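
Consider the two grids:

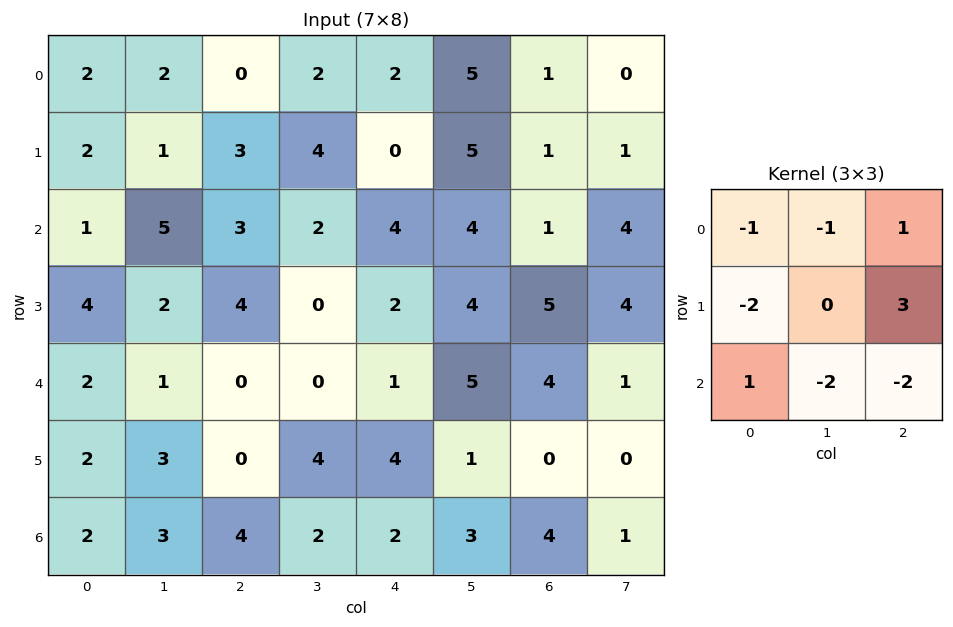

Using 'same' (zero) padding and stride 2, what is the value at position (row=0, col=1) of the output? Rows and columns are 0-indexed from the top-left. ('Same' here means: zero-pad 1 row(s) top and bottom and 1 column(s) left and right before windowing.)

The receptive field on the zero-padded input at this output position is [0 0 0 / 2 0 2 / 1 3 4]. Elementwise product with the kernel and sum: 0·-1 + 0·-1 + 0·1 + 2·-2 + 2·3 + 1·1 + 3·-2 + 4·-2.

-11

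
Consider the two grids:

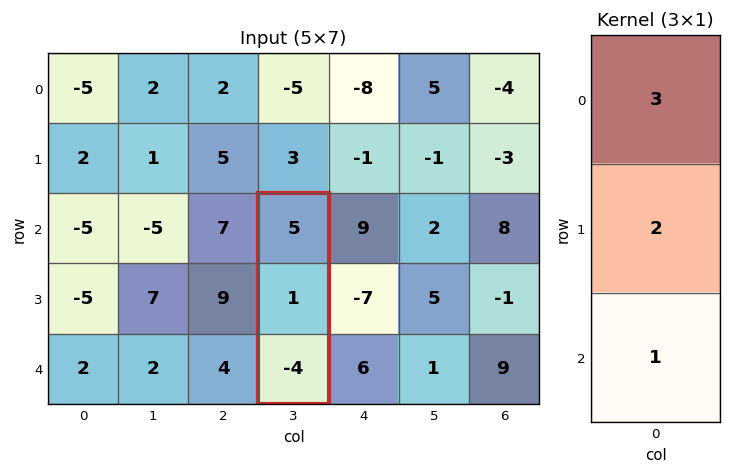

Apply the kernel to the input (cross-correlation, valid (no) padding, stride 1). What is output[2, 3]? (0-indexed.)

13

The receptive field on the input at this output position is [5 / 1 / -4]. Elementwise product with the kernel and sum: 5·3 + 1·2 + -4·1.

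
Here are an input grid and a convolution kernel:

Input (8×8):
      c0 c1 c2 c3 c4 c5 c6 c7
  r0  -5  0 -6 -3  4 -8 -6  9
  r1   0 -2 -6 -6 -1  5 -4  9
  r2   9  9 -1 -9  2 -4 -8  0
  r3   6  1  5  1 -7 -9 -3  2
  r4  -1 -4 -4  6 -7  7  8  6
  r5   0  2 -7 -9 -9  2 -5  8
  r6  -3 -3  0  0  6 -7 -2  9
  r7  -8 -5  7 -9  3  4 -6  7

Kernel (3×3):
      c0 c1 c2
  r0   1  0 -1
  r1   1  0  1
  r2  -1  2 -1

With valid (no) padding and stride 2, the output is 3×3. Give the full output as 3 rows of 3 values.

5 -36 3
18 18 13
-7 -19 -47

Output[0,0]: The receptive field on the input at this output position is [-5 0 -6 / 0 -2 -6 / 9 9 -1]. Elementwise product with the kernel and sum: -5·1 + -6·-1 + 0·1 + -6·1 + 9·-1 + 9·2 + -1·-1.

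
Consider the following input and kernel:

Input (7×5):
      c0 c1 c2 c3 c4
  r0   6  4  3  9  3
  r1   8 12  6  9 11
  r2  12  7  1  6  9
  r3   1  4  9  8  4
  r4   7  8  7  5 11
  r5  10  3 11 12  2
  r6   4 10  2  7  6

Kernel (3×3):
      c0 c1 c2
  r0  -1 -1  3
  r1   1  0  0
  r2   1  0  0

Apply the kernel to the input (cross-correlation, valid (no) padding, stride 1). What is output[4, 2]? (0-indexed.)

The receptive field on the input at this output position is [7 5 11 / 11 12 2 / 2 7 6]. Elementwise product with the kernel and sum: 7·-1 + 5·-1 + 11·3 + 11·1 + 2·1.

34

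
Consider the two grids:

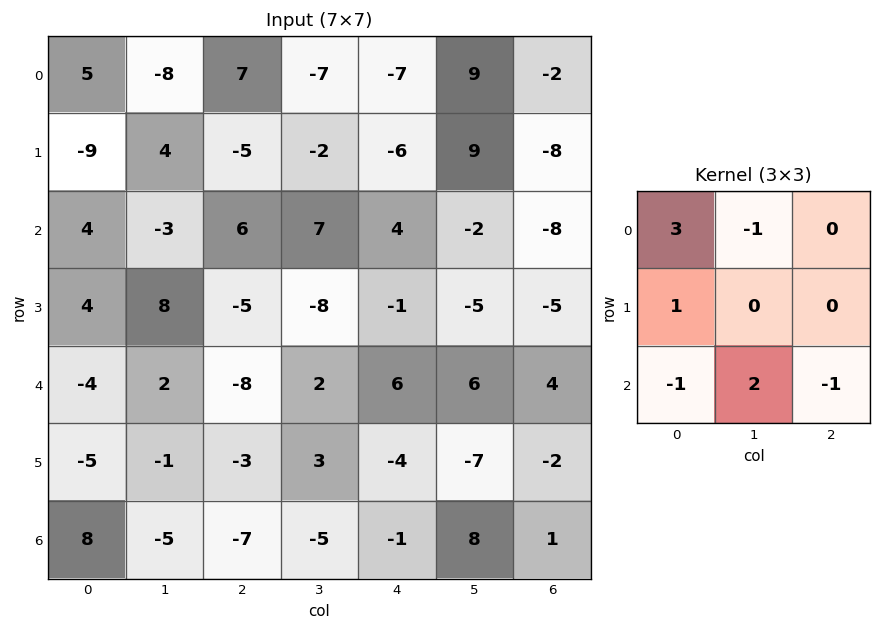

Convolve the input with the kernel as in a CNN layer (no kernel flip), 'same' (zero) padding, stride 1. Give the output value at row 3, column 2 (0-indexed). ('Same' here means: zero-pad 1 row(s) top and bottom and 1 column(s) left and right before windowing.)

-27

The receptive field on the zero-padded input at this output position is [-3 6 7 / 8 -5 -8 / 2 -8 2]. Elementwise product with the kernel and sum: -3·3 + 6·-1 + 8·1 + 2·-1 + -8·2 + 2·-1.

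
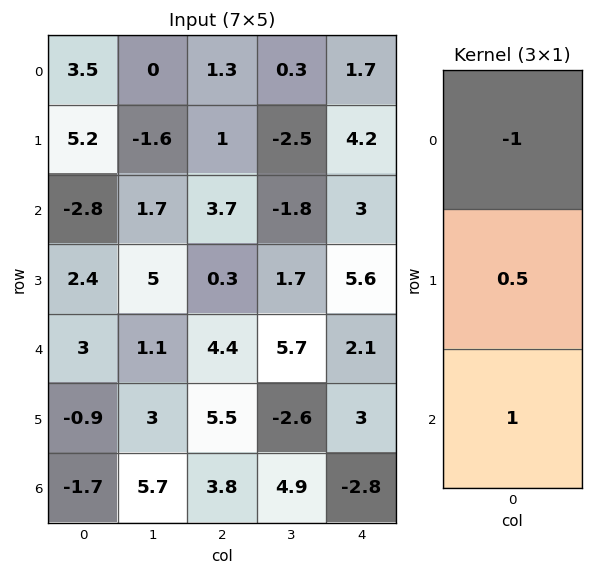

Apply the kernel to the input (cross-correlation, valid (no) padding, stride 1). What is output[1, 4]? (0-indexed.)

The receptive field on the input at this output position is [4.2 / 3 / 5.6]. Elementwise product with the kernel and sum: 4.2·-1 + 3·0.5 + 5.6·1.

2.9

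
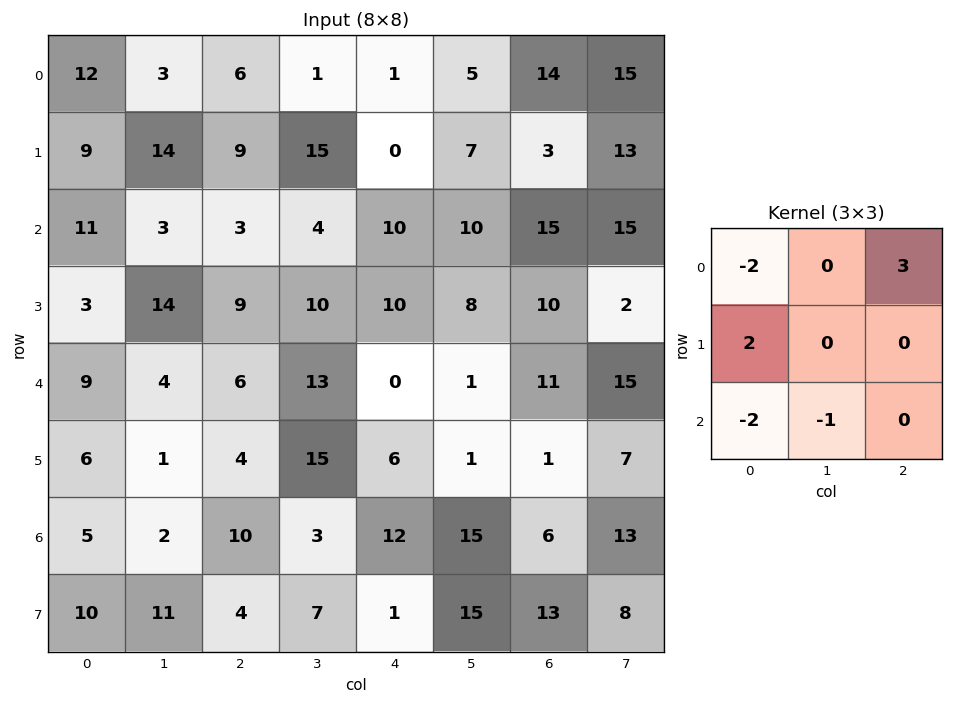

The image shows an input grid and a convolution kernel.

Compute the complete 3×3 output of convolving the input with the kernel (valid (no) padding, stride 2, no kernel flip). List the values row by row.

Output[0,0]: The receptive field on the input at this output position is [12 3 6 / 9 14 9 / 11 3 3]. Elementwise product with the kernel and sum: 12·-2 + 6·3 + 9·2 + 11·-2 + 3·-1.
Output[0,1]: The receptive field on the input at this output position is [6 1 1 / 9 15 0 / 3 4 10]. Elementwise product with the kernel and sum: 6·-2 + 1·3 + 9·2 + 3·-2 + 4·-1.

-13 -1 10
-29 17 44
0 -27 6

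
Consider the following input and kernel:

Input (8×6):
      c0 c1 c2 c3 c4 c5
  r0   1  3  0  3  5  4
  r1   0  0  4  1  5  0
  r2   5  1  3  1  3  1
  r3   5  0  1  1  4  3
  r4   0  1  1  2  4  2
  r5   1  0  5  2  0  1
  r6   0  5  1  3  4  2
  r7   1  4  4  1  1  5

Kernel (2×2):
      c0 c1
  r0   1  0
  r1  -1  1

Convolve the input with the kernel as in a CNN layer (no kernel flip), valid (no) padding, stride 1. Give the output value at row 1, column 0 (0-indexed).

The receptive field on the input at this output position is [0 0 / 5 1]. Elementwise product with the kernel and sum: 0·1 + 5·-1 + 1·1.

-4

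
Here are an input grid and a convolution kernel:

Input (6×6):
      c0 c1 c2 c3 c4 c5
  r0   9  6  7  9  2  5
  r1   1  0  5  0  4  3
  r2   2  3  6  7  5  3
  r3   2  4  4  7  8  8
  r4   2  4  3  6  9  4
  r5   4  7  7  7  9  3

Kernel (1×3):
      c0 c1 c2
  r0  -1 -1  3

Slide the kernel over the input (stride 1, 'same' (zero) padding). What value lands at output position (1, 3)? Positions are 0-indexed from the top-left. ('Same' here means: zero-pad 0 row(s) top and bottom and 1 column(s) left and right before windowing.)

The receptive field on the zero-padded input at this output position is [5 0 4]. Elementwise product with the kernel and sum: 5·-1 + 0·-1 + 4·3.

7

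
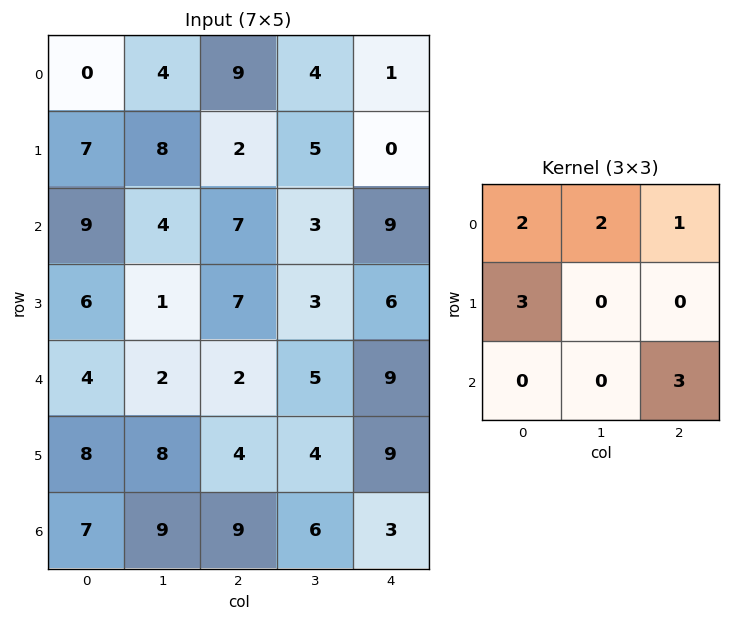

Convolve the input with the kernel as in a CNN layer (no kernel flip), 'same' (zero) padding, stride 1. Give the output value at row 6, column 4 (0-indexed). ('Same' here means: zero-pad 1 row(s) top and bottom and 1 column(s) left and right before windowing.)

44

The receptive field on the zero-padded input at this output position is [4 9 0 / 6 3 0 / 0 0 0]. Elementwise product with the kernel and sum: 4·2 + 9·2 + 0·1 + 6·3 + 0·3.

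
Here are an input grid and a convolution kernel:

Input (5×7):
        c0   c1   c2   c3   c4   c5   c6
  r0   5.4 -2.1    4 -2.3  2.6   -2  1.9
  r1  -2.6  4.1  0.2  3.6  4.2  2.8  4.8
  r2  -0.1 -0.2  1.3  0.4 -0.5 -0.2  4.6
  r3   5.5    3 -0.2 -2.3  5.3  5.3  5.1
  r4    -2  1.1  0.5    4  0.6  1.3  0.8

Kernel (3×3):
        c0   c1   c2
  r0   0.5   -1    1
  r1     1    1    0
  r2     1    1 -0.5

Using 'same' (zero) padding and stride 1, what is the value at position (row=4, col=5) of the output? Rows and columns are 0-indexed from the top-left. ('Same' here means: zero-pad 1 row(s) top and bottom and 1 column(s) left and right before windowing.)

4.35

The receptive field on the zero-padded input at this output position is [5.3 5.3 5.1 / 0.6 1.3 0.8 / 0 0 0]. Elementwise product with the kernel and sum: 5.3·0.5 + 5.3·-1 + 5.1·1 + 0.6·1 + 1.3·1 + 0·1 + 0·1 + 0·-0.5.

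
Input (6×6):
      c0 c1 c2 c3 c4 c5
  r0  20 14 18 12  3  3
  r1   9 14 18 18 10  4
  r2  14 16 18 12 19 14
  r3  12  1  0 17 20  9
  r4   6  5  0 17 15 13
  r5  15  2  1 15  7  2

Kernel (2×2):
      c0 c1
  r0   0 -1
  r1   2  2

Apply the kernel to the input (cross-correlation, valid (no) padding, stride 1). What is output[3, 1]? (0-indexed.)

10

The receptive field on the input at this output position is [1 0 / 5 0]. Elementwise product with the kernel and sum: 0·-1 + 5·2 + 0·2.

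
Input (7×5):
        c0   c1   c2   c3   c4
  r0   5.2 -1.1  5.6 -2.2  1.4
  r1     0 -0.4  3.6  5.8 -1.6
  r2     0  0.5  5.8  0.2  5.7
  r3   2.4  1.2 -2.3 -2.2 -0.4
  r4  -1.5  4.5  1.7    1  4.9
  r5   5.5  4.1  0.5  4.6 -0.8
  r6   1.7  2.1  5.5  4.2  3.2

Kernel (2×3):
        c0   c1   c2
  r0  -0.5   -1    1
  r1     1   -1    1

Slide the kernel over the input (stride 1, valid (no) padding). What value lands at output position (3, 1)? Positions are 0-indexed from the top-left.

The receptive field on the input at this output position is [1.2 -2.3 -2.2 / 4.5 1.7 1]. Elementwise product with the kernel and sum: 1.2·-0.5 + -2.3·-1 + -2.2·1 + 4.5·1 + 1.7·-1 + 1·1.

3.3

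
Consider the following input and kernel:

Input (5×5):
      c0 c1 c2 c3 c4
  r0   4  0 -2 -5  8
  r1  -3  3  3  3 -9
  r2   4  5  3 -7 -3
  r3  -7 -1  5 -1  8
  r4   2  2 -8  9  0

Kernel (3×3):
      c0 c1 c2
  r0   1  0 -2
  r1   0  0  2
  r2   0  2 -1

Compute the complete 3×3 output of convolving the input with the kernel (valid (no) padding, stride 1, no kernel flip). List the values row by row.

Output[0,0]: The receptive field on the input at this output position is [4 0 -2 / -3 3 3 / 4 5 3]. Elementwise product with the kernel and sum: 4·1 + -2·-2 + 3·2 + 5·2 + 3·-1.

21 29 -47
-10 -6 5
20 -8 43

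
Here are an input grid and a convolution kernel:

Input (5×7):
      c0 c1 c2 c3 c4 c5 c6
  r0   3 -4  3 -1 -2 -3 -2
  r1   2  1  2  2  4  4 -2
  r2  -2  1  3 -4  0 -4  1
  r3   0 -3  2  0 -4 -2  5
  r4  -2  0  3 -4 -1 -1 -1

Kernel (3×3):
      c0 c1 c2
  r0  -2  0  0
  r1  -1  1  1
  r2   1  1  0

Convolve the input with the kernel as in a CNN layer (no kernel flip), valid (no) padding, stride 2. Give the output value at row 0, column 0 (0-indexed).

-6

The receptive field on the input at this output position is [3 -4 3 / 2 1 2 / -2 1 3]. Elementwise product with the kernel and sum: 3·-2 + 2·-1 + 1·1 + 2·1 + -2·1 + 1·1.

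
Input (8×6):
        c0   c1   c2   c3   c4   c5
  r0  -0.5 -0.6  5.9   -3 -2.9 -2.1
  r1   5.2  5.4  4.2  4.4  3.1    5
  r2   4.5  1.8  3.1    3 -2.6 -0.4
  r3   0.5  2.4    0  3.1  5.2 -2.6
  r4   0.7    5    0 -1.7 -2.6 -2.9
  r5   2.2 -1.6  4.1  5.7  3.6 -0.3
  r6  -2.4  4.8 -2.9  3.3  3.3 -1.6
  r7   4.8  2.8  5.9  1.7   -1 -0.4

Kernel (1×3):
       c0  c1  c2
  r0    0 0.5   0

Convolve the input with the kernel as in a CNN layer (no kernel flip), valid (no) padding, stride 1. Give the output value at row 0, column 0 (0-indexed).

The receptive field on the input at this output position is [-0.5 -0.6 5.9]. Elementwise product with the kernel and sum: -0.6·0.5.

-0.3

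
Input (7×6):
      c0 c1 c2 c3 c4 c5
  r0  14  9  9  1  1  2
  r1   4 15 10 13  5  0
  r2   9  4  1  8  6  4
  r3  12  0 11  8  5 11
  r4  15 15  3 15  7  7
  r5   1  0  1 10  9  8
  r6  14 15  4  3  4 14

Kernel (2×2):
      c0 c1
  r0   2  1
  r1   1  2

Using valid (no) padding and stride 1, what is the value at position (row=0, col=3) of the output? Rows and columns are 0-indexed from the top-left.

The receptive field on the input at this output position is [1 1 / 13 5]. Elementwise product with the kernel and sum: 1·2 + 1·1 + 13·1 + 5·2.

26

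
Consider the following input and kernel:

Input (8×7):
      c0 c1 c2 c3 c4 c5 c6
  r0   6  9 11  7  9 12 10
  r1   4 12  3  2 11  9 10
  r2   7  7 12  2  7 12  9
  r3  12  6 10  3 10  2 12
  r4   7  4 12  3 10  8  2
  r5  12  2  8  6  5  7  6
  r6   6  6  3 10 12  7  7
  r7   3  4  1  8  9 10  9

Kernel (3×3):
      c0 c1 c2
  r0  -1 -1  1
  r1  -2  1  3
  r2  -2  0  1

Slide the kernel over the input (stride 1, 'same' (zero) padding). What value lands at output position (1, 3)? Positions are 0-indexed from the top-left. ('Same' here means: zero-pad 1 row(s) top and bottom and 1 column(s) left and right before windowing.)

3

The receptive field on the zero-padded input at this output position is [11 7 9 / 3 2 11 / 12 2 7]. Elementwise product with the kernel and sum: 11·-1 + 7·-1 + 9·1 + 3·-2 + 2·1 + 11·3 + 12·-2 + 7·1.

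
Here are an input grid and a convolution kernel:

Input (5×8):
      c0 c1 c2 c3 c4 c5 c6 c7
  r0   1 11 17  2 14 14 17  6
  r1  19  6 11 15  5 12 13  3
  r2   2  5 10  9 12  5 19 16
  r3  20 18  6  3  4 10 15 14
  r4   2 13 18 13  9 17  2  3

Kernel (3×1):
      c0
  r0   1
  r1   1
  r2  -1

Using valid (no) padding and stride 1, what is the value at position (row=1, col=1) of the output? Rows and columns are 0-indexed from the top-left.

The receptive field on the input at this output position is [6 / 5 / 18]. Elementwise product with the kernel and sum: 6·1 + 5·1 + 18·-1.

-7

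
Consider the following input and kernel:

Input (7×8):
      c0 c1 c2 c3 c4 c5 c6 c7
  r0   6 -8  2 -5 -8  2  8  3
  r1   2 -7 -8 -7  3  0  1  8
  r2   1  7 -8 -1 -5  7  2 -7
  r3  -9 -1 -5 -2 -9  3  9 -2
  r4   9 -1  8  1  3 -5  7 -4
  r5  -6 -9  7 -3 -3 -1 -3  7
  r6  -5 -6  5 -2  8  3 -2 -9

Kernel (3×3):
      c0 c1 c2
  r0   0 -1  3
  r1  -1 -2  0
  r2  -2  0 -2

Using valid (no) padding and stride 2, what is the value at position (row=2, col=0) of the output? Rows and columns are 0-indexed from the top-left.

The receptive field on the input at this output position is [9 -1 8 / -6 -9 7 / -5 -6 5]. Elementwise product with the kernel and sum: -1·-1 + 8·3 + -6·-1 + -9·-2 + -5·-2 + 5·-2.

49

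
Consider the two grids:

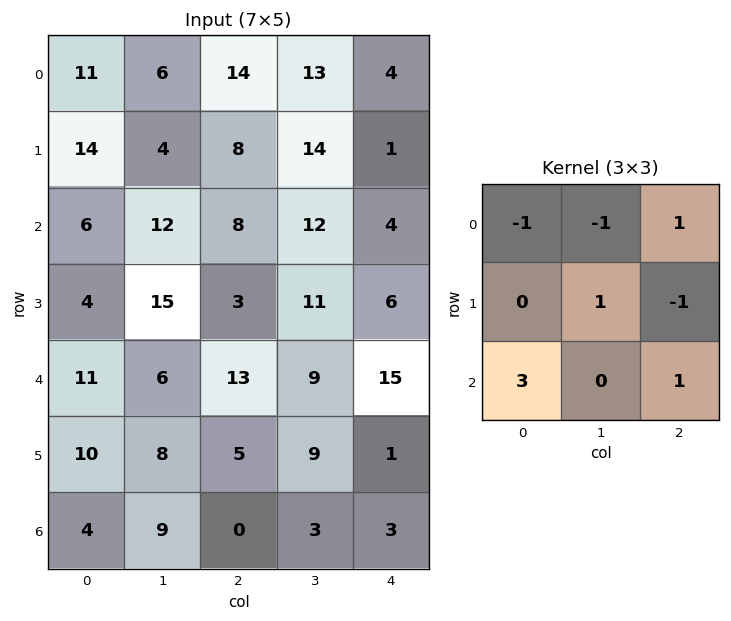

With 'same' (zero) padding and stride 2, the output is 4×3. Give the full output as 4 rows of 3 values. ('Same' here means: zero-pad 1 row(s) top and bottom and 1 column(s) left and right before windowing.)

Output[0,0]: The receptive field on the zero-padded input at this output position is [0 0 0 / 0 11 6 / 0 14 4]. Elementwise product with the kernel and sum: 0·-1 + 0·-1 + 0·1 + 11·1 + 6·-1 + 0·3 + 4·1.

9 27 46
-1 54 22
24 30 25
-7 -7 -7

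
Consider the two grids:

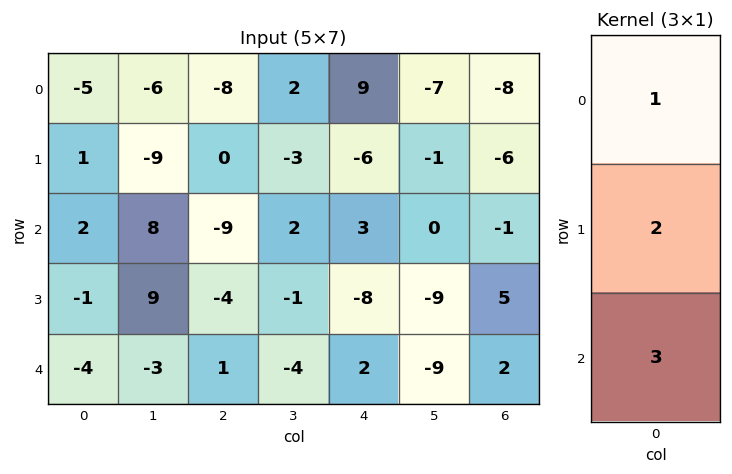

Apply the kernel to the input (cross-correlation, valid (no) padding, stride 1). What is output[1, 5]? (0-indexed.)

The receptive field on the input at this output position is [-1 / 0 / -9]. Elementwise product with the kernel and sum: -1·1 + 0·2 + -9·3.

-28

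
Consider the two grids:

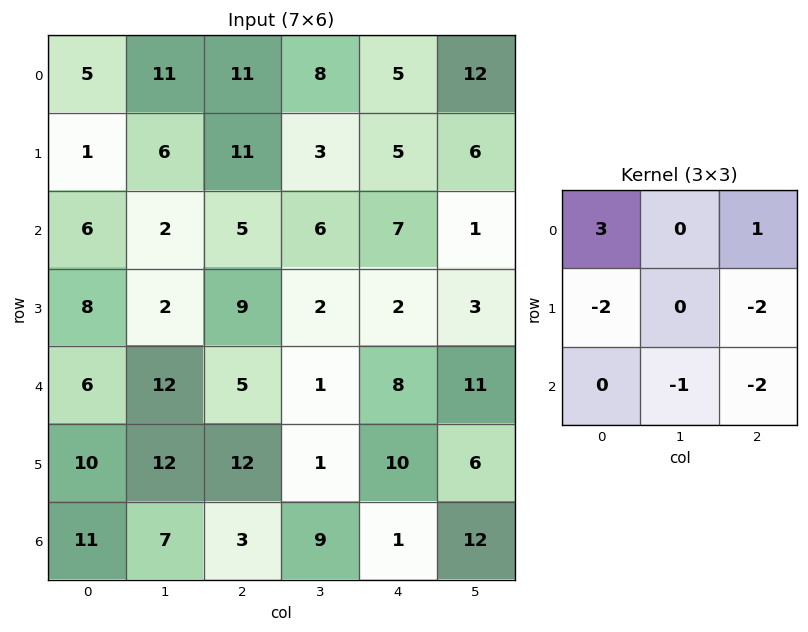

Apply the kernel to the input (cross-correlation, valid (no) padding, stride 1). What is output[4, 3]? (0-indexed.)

-25

The receptive field on the input at this output position is [1 8 11 / 1 10 6 / 9 1 12]. Elementwise product with the kernel and sum: 1·3 + 11·1 + 1·-2 + 6·-2 + 1·-1 + 12·-2.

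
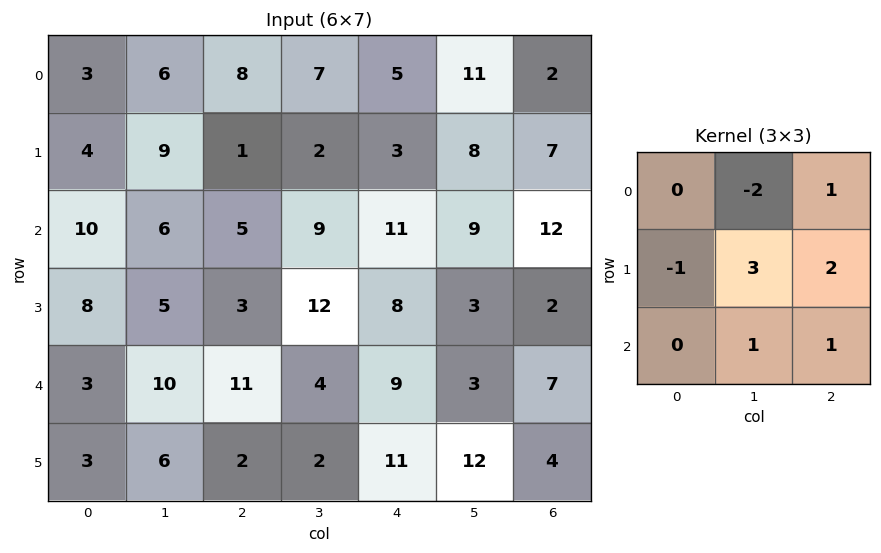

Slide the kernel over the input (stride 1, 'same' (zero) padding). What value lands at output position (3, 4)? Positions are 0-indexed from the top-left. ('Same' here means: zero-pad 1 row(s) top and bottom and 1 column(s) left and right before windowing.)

17

The receptive field on the zero-padded input at this output position is [9 11 9 / 12 8 3 / 4 9 3]. Elementwise product with the kernel and sum: 11·-2 + 9·1 + 12·-1 + 8·3 + 3·2 + 9·1 + 3·1.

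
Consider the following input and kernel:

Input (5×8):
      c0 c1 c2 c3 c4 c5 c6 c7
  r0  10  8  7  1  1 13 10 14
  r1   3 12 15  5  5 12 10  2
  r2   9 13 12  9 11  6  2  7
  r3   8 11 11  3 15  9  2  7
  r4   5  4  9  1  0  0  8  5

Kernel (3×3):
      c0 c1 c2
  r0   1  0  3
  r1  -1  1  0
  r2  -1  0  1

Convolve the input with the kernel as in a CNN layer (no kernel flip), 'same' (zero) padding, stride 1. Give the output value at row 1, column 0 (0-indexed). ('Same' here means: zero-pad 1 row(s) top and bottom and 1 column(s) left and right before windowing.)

The receptive field on the zero-padded input at this output position is [0 10 8 / 0 3 12 / 0 9 13]. Elementwise product with the kernel and sum: 0·1 + 8·3 + 0·-1 + 3·1 + 0·-1 + 13·1.

40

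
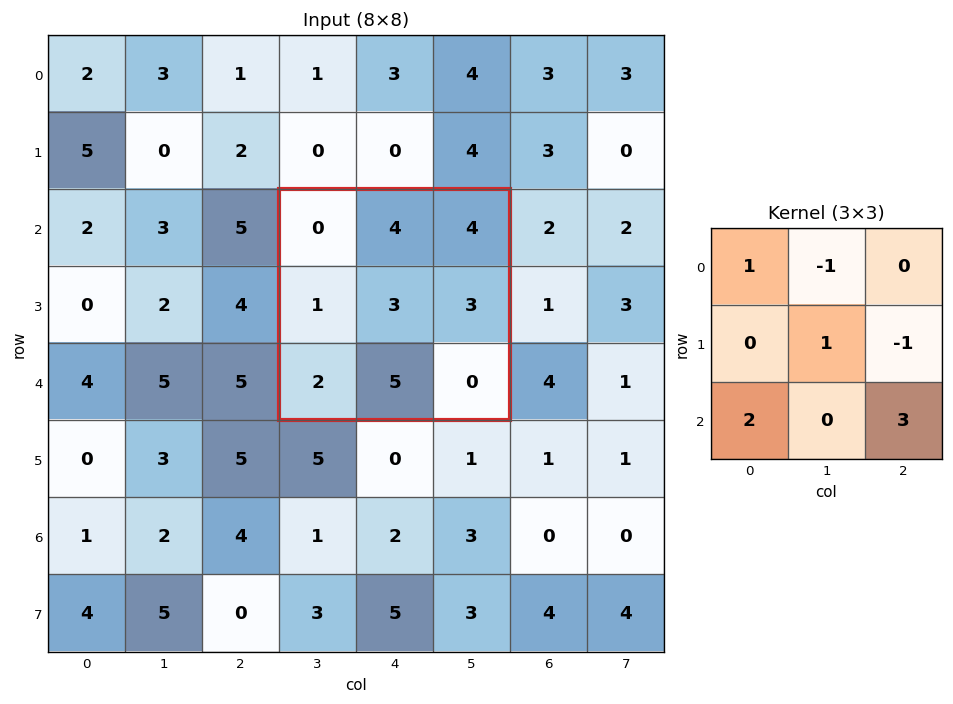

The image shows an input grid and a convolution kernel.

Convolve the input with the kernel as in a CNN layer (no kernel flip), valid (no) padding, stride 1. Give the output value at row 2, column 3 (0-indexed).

The receptive field on the input at this output position is [0 4 4 / 1 3 3 / 2 5 0]. Elementwise product with the kernel and sum: 0·1 + 4·-1 + 3·1 + 3·-1 + 2·2 + 0·3.

0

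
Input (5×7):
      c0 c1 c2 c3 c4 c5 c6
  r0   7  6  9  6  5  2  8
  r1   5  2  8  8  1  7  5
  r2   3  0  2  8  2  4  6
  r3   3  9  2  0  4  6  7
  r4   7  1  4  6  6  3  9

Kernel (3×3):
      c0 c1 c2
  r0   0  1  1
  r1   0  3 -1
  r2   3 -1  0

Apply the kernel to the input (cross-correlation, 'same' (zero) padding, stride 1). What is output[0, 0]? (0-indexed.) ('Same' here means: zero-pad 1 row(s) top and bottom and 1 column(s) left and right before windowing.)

The receptive field on the zero-padded input at this output position is [0 0 0 / 0 7 6 / 0 5 2]. Elementwise product with the kernel and sum: 0·1 + 0·1 + 7·3 + 6·-1 + 0·3 + 5·-1.

10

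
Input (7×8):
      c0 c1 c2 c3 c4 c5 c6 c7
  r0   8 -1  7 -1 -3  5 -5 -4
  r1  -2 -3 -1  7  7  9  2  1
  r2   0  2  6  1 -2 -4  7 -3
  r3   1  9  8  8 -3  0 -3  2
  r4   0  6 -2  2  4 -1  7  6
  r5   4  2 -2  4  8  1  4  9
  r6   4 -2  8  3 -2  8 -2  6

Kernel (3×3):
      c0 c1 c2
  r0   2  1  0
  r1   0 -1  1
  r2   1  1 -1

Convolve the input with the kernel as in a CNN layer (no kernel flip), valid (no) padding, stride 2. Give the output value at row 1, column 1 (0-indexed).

The receptive field on the input at this output position is [6 1 -2 / 8 8 -3 / -2 2 4]. Elementwise product with the kernel and sum: 6·2 + 1·1 + 8·-1 + -3·1 + -2·1 + 2·1 + 4·-1.

-2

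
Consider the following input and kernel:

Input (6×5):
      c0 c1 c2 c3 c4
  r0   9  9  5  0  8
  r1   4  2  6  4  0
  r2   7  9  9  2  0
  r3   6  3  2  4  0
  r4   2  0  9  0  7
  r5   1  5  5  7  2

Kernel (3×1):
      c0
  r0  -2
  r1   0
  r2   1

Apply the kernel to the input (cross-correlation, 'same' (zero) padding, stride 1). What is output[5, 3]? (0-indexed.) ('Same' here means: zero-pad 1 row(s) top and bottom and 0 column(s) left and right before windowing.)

The receptive field on the zero-padded input at this output position is [0 / 7 / 0]. Elementwise product with the kernel and sum: 0·-2 + 0·1.

0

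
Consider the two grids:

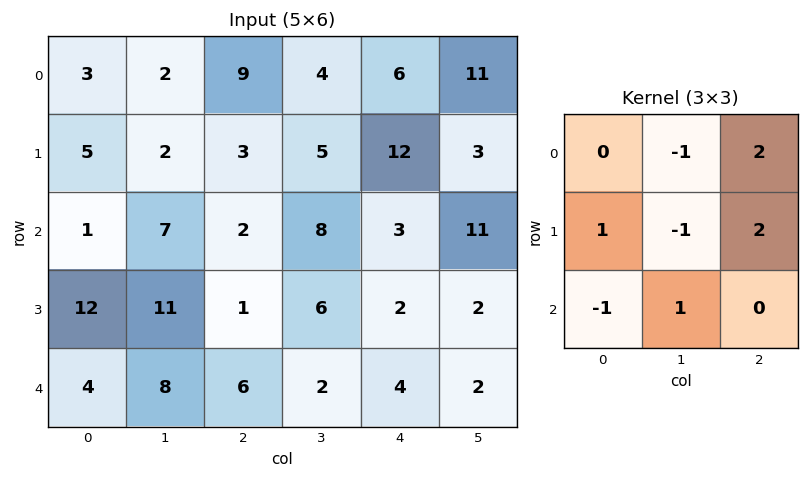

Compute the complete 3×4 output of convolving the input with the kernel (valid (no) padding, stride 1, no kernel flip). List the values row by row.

31 3 36 10
1 18 24 17
4 34 -7 29

Output[0,0]: The receptive field on the input at this output position is [3 2 9 / 5 2 3 / 1 7 2]. Elementwise product with the kernel and sum: 2·-1 + 9·2 + 5·1 + 2·-1 + 3·2 + 1·-1 + 7·1.
Output[0,1]: The receptive field on the input at this output position is [2 9 4 / 2 3 5 / 7 2 8]. Elementwise product with the kernel and sum: 9·-1 + 4·2 + 2·1 + 3·-1 + 5·2 + 7·-1 + 2·1.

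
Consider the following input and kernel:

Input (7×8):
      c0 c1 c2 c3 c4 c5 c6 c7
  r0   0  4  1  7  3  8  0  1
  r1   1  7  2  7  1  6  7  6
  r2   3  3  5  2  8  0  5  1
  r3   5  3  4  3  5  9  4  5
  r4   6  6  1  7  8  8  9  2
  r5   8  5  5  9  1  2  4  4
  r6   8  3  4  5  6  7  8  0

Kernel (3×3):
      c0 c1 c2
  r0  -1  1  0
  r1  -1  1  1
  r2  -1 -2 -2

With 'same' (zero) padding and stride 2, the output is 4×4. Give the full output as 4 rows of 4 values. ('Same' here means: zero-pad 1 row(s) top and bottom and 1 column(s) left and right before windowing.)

Output[0,0]: The receptive field on the zero-padded input at this output position is [0 0 0 / 0 0 4 / 0 1 7]. Elementwise product with the kernel and sum: 0·-1 + 0·1 + 0·-1 + 0·1 + 4·1 + 0·-1 + 1·-2 + 7·-2.

-12 -21 -17 -39
-9 -18 -31 -20
-9 -30 -4 -20
19 6 0 3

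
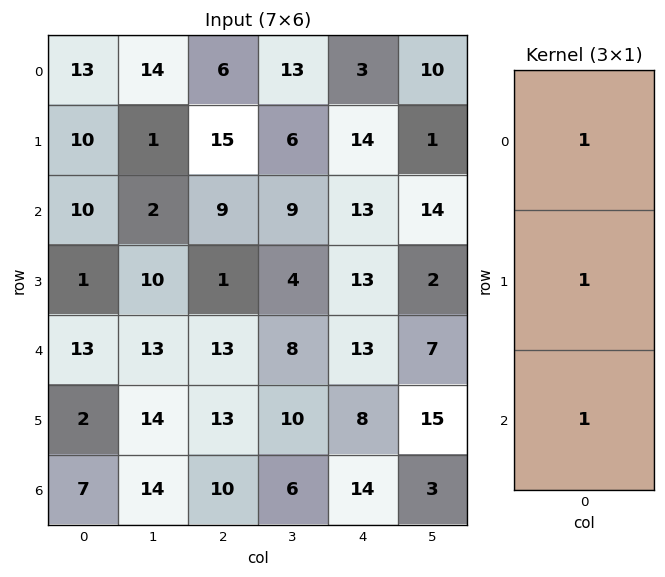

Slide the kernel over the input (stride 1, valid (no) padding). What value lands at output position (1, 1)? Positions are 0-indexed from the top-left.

The receptive field on the input at this output position is [1 / 2 / 10]. Elementwise product with the kernel and sum: 1·1 + 2·1 + 10·1.

13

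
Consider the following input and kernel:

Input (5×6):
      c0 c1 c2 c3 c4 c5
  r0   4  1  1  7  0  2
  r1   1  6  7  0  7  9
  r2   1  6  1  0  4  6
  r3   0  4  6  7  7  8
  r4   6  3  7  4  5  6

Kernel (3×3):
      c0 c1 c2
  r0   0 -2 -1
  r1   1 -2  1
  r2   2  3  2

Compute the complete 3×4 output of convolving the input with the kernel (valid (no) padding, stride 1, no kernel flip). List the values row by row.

15 -2 10 17
-5 30 45 26
20 32 31 22

Output[0,0]: The receptive field on the input at this output position is [4 1 1 / 1 6 7 / 1 6 1]. Elementwise product with the kernel and sum: 1·-2 + 1·-1 + 1·1 + 6·-2 + 7·1 + 1·2 + 6·3 + 1·2.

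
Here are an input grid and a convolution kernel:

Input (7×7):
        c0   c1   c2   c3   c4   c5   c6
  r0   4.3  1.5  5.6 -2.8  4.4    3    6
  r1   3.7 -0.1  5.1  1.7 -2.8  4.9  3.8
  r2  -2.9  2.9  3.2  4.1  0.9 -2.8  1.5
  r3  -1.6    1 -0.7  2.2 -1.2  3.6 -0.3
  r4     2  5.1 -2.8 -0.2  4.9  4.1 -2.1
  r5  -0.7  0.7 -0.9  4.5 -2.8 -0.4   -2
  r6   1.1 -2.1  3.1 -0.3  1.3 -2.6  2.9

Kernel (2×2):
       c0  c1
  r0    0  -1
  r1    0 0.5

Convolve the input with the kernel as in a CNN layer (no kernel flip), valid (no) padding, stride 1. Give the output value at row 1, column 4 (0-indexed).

-6.3

The receptive field on the input at this output position is [-2.8 4.9 / 0.9 -2.8]. Elementwise product with the kernel and sum: 4.9·-1 + -2.8·0.5.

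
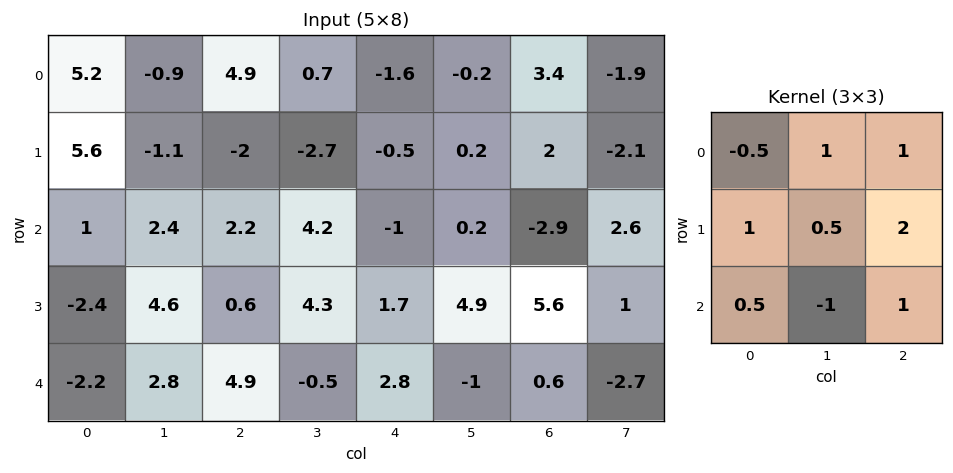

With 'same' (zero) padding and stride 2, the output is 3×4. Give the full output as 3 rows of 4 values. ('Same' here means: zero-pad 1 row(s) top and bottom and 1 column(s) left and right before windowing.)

Output[0,0]: The receptive field on the zero-padded input at this output position is [0 0 0 / 0 5.2 -0.9 / 0 5.6 -1.1]. Elementwise product with the kernel and sum: 0·-0.5 + 0·1 + 0·1 + 0·1 + 5.2·0.5 + -0.9·2 + 0·0.5 + 5.6·-1 + -1.1·1.
Output[0,1]: The receptive field on the zero-padded input at this output position is [0 0 0 / -0.9 4.9 0.7 / -1.1 -2 -2.7]. Elementwise product with the kernel and sum: 0·-0.5 + 0·1 + 0·1 + -0.9·1 + 4.9·0.5 + 0.7·2 + -1.1·0.5 + -2·-1 + -2.7·1.

-5.9 1.7 -1.15 -6.3
16.8 13.75 10.5 1.6
6.7 6.85 3.35 -1.95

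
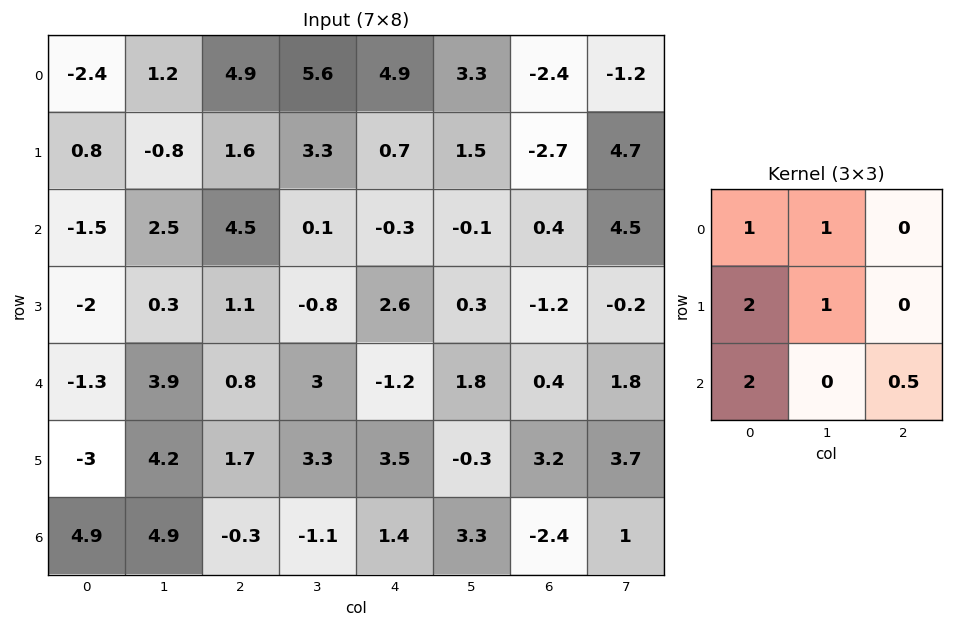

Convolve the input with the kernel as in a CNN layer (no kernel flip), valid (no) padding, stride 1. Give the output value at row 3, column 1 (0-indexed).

The receptive field on the input at this output position is [0.3 1.1 -0.8 / 3.9 0.8 3 / 4.2 1.7 3.3]. Elementwise product with the kernel and sum: 0.3·1 + 1.1·1 + 3.9·2 + 0.8·1 + 4.2·2 + 3.3·0.5.

20.05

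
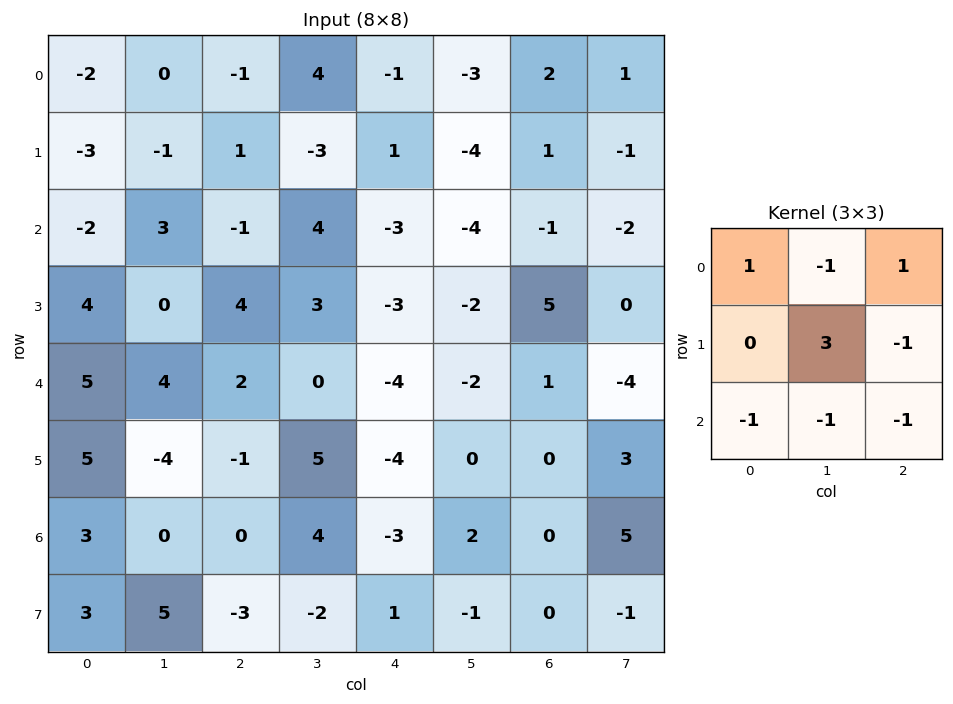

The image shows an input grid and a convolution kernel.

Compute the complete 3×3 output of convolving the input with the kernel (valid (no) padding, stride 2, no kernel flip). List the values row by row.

-7 -16 -1
-21 6 -6
-11 16 0

Output[0,0]: The receptive field on the input at this output position is [-2 0 -1 / -3 -1 1 / -2 3 -1]. Elementwise product with the kernel and sum: -2·1 + 0·-1 + -1·1 + -1·3 + 1·-1 + -2·-1 + 3·-1 + -1·-1.
Output[0,1]: The receptive field on the input at this output position is [-1 4 -1 / 1 -3 1 / -1 4 -3]. Elementwise product with the kernel and sum: -1·1 + 4·-1 + -1·1 + -3·3 + 1·-1 + -1·-1 + 4·-1 + -3·-1.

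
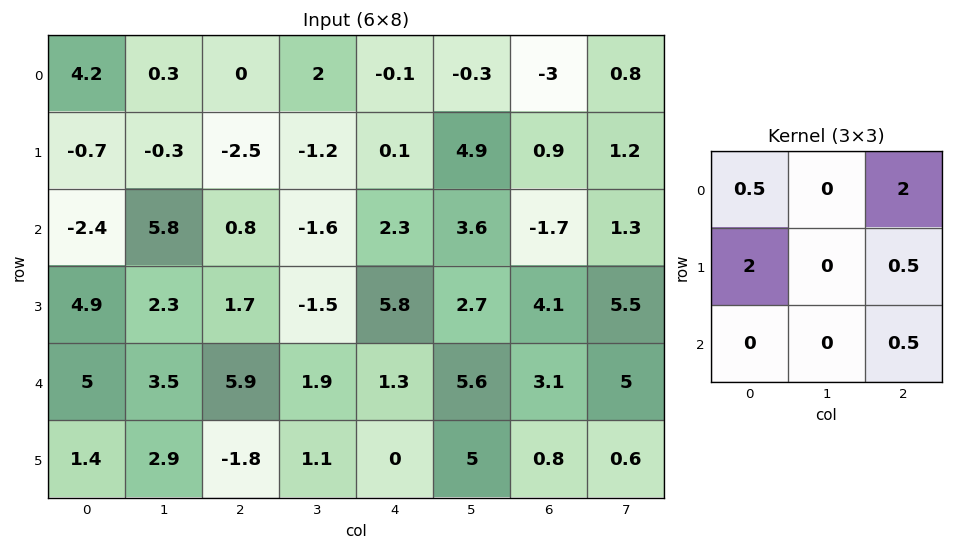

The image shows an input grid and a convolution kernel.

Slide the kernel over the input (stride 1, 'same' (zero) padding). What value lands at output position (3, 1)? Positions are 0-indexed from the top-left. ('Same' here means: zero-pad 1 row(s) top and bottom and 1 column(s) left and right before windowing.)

The receptive field on the zero-padded input at this output position is [-2.4 5.8 0.8 / 4.9 2.3 1.7 / 5 3.5 5.9]. Elementwise product with the kernel and sum: -2.4·0.5 + 0.8·2 + 4.9·2 + 1.7·0.5 + 5.9·0.5.

14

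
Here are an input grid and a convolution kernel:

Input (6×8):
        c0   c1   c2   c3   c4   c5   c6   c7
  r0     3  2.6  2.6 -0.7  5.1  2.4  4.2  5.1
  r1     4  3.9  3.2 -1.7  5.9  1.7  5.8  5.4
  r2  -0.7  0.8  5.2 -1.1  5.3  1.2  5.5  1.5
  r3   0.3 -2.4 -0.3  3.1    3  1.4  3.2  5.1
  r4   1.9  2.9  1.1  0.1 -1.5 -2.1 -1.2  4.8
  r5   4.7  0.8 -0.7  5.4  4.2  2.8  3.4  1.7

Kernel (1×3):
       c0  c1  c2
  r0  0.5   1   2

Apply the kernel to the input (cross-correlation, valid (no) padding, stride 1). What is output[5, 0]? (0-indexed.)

The receptive field on the input at this output position is [4.7 0.8 -0.7]. Elementwise product with the kernel and sum: 4.7·0.5 + 0.8·1 + -0.7·2.

1.75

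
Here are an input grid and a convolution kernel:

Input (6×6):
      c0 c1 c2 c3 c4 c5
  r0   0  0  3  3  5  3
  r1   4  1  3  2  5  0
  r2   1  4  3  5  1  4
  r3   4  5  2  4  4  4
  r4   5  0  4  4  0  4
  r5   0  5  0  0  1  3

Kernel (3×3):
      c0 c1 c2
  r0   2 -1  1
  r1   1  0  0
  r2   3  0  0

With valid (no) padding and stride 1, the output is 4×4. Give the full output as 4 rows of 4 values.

10 13 20 21
23 20 18 16
20 15 16 29
10 27 8 12

Output[0,0]: The receptive field on the input at this output position is [0 0 3 / 4 1 3 / 1 4 3]. Elementwise product with the kernel and sum: 0·2 + 0·-1 + 3·1 + 4·1 + 1·3.
Output[0,1]: The receptive field on the input at this output position is [0 3 3 / 1 3 2 / 4 3 5]. Elementwise product with the kernel and sum: 0·2 + 3·-1 + 3·1 + 1·1 + 4·3.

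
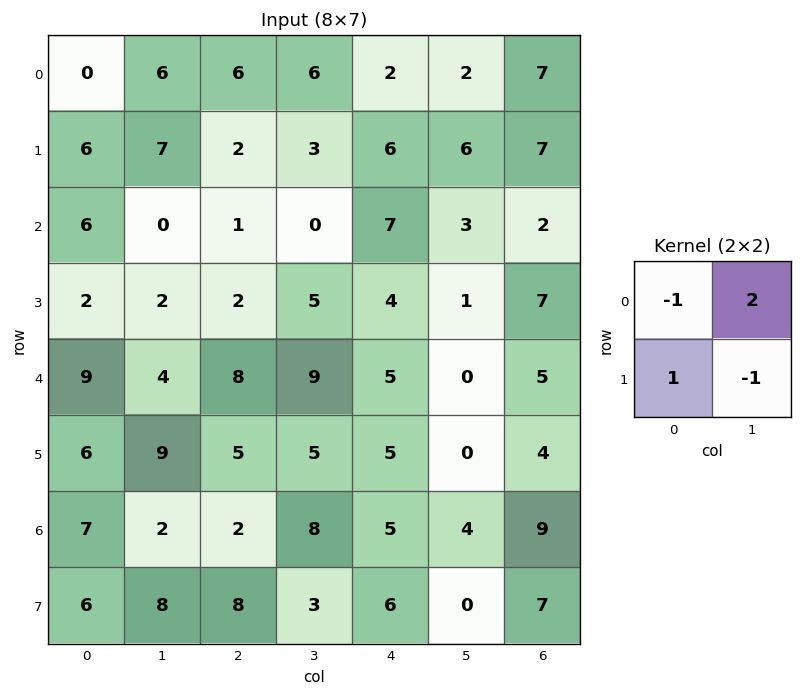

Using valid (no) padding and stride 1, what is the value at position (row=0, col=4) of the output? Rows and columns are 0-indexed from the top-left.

2

The receptive field on the input at this output position is [2 2 / 6 6]. Elementwise product with the kernel and sum: 2·-1 + 2·2 + 6·1 + 6·-1.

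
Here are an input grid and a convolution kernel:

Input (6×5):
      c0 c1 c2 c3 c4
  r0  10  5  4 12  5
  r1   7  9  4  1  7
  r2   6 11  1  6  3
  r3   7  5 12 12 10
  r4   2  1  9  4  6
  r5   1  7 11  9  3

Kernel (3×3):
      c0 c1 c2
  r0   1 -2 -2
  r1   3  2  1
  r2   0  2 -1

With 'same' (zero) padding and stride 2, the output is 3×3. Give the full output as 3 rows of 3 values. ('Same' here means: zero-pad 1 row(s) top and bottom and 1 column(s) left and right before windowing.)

Output[0,0]: The receptive field on the zero-padded input at this output position is [0 0 0 / 0 10 5 / 0 7 9]. Elementwise product with the kernel and sum: 0·1 + 0·-2 + 0·-2 + 0·3 + 10·2 + 5·1 + 7·2 + 9·-1.
Output[0,1]: The receptive field on the zero-padded input at this output position is [0 0 0 / 5 4 12 / 9 4 1]. Elementwise product with the kernel and sum: 0·1 + 0·-2 + 0·-2 + 5·3 + 4·2 + 12·1 + 4·2 + 1·-1.

30 42 60
0 52 31
-24 -5 22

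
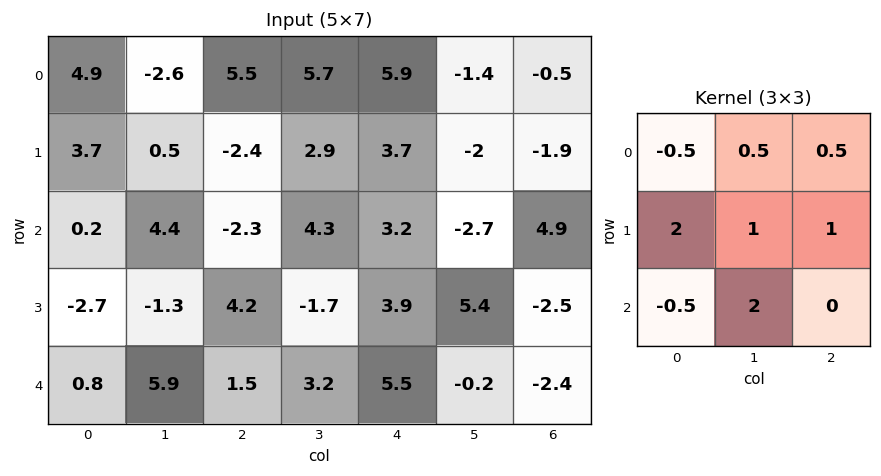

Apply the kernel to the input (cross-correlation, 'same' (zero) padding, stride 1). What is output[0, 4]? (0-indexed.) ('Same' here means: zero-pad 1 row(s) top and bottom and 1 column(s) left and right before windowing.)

21.85

The receptive field on the zero-padded input at this output position is [0 0 0 / 5.7 5.9 -1.4 / 2.9 3.7 -2]. Elementwise product with the kernel and sum: 0·-0.5 + 0·0.5 + 0·0.5 + 5.7·2 + 5.9·1 + -1.4·1 + 2.9·-0.5 + 3.7·2.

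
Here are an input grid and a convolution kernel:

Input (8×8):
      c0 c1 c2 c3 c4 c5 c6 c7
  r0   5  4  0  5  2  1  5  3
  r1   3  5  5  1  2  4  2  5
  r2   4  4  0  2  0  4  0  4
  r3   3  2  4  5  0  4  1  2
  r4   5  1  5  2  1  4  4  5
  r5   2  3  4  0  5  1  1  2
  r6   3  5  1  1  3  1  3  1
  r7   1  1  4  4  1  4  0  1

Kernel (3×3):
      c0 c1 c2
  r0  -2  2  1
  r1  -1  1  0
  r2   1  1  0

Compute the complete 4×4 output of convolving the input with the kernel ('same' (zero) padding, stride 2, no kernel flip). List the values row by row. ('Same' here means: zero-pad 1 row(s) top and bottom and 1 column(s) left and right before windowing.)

8 6 0 10
18 3 9 2
15 20 -2 -2
11 3 18 8

Output[0,0]: The receptive field on the zero-padded input at this output position is [0 0 0 / 0 5 4 / 0 3 5]. Elementwise product with the kernel and sum: 0·-2 + 0·2 + 0·1 + 0·-1 + 5·1 + 0·1 + 3·1.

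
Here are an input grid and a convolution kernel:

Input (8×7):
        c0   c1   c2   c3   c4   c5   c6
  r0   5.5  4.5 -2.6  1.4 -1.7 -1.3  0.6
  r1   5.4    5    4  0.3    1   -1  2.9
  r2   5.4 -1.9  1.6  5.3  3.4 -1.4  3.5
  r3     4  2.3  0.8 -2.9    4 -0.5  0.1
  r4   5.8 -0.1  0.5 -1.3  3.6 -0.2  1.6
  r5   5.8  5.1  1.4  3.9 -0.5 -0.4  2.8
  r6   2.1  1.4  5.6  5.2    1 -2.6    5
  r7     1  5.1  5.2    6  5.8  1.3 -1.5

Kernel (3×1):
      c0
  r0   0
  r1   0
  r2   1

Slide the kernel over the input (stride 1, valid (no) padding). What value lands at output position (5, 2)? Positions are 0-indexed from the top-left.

The receptive field on the input at this output position is [1.4 / 5.6 / 5.2]. Elementwise product with the kernel and sum: 5.2·1.

5.2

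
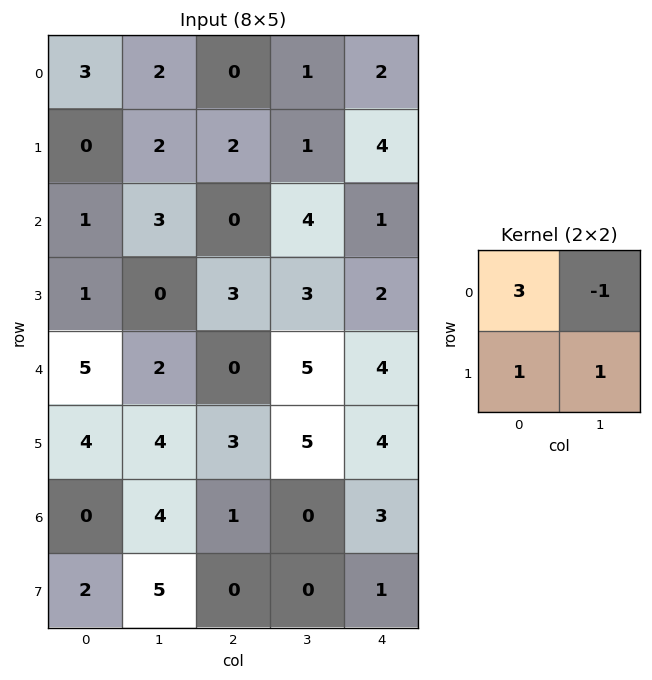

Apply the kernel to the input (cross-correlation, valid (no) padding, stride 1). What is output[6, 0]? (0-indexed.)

3

The receptive field on the input at this output position is [0 4 / 2 5]. Elementwise product with the kernel and sum: 0·3 + 4·-1 + 2·1 + 5·1.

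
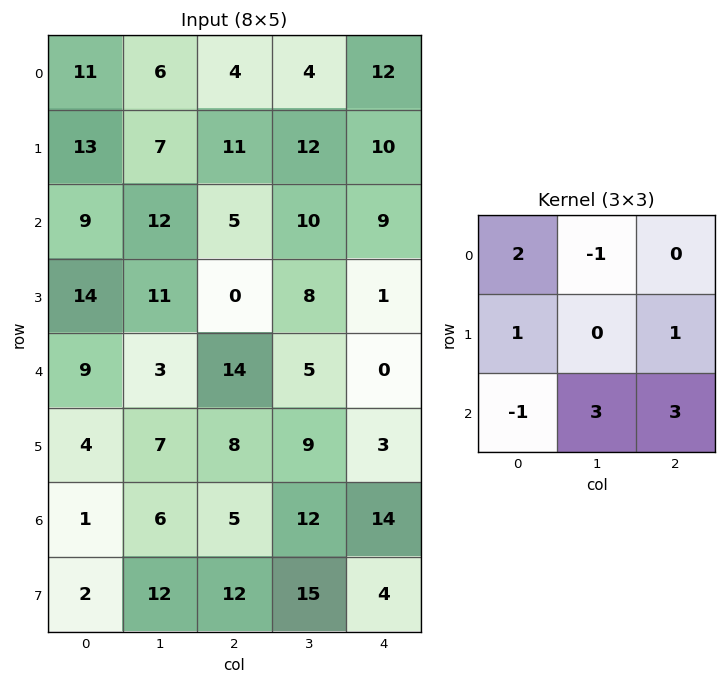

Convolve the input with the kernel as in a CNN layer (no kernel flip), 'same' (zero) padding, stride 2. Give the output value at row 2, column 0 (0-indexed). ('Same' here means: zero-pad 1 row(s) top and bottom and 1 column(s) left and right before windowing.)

22

The receptive field on the zero-padded input at this output position is [0 14 11 / 0 9 3 / 0 4 7]. Elementwise product with the kernel and sum: 0·2 + 14·-1 + 0·1 + 3·1 + 0·-1 + 4·3 + 7·3.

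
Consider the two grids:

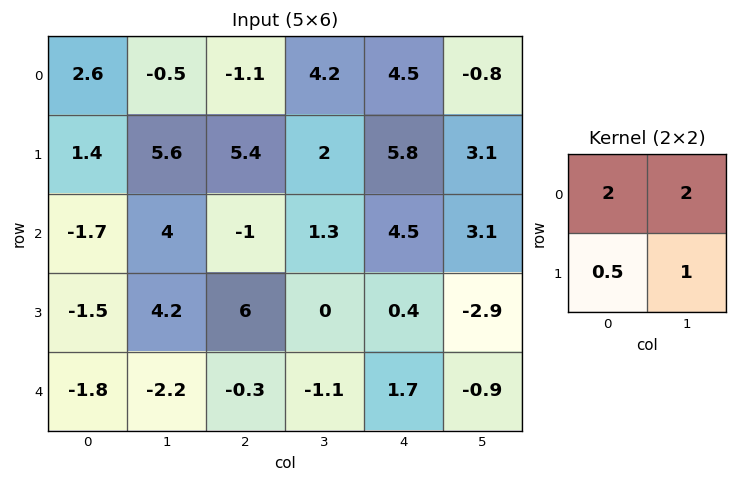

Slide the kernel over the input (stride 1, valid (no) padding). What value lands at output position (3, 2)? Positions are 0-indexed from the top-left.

The receptive field on the input at this output position is [6 0 / -0.3 -1.1]. Elementwise product with the kernel and sum: 6·2 + 0·2 + -0.3·0.5 + -1.1·1.

10.75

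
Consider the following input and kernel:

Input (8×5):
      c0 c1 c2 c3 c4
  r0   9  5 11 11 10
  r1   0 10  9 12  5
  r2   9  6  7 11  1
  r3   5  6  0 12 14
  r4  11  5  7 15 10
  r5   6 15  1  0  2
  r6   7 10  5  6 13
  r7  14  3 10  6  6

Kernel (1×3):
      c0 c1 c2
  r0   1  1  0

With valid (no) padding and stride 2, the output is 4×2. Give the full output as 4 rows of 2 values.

Output[0,0]: The receptive field on the input at this output position is [9 5 11]. Elementwise product with the kernel and sum: 9·1 + 5·1.

14 22
15 18
16 22
17 11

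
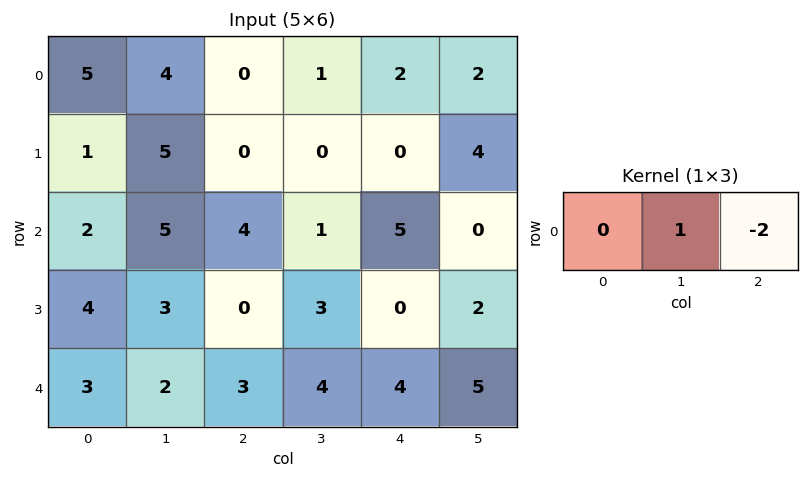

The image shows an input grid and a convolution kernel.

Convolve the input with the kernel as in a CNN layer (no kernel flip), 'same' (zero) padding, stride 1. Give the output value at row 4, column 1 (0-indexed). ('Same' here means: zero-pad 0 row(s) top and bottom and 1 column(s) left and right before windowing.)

-4

The receptive field on the zero-padded input at this output position is [3 2 3]. Elementwise product with the kernel and sum: 2·1 + 3·-2.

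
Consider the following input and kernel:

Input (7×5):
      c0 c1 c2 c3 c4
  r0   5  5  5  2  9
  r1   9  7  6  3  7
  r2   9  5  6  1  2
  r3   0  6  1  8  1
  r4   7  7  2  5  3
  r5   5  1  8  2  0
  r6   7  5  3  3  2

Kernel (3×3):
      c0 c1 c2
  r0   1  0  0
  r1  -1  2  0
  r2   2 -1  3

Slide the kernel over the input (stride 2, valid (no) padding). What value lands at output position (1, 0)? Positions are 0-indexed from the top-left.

34

The receptive field on the input at this output position is [9 5 6 / 0 6 1 / 7 7 2]. Elementwise product with the kernel and sum: 9·1 + 0·-1 + 6·2 + 7·2 + 7·-1 + 2·3.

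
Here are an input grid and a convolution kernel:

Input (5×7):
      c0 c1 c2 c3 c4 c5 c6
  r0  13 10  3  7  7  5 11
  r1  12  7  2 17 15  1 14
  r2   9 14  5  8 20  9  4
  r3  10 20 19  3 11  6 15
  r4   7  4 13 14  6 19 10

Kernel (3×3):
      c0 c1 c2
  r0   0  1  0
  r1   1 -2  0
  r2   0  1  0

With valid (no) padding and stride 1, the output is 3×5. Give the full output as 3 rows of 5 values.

Output[0,0]: The receptive field on the input at this output position is [13 10 3 / 12 7 2 / 9 14 5]. Elementwise product with the kernel and sum: 10·1 + 12·1 + 7·-2 + 14·1.

22 11 -17 14 27
8 25 9 -6 9
-12 0 35 7 27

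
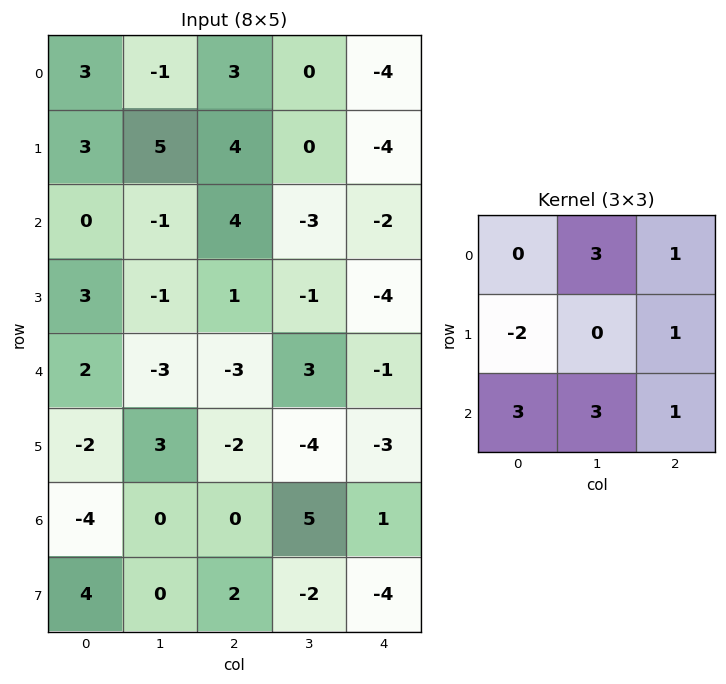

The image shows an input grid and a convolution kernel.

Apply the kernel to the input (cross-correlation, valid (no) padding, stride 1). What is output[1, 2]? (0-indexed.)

The receptive field on the input at this output position is [4 0 -4 / 4 -3 -2 / 1 -1 -4]. Elementwise product with the kernel and sum: 0·3 + -4·1 + 4·-2 + -2·1 + 1·3 + -1·3 + -4·1.

-18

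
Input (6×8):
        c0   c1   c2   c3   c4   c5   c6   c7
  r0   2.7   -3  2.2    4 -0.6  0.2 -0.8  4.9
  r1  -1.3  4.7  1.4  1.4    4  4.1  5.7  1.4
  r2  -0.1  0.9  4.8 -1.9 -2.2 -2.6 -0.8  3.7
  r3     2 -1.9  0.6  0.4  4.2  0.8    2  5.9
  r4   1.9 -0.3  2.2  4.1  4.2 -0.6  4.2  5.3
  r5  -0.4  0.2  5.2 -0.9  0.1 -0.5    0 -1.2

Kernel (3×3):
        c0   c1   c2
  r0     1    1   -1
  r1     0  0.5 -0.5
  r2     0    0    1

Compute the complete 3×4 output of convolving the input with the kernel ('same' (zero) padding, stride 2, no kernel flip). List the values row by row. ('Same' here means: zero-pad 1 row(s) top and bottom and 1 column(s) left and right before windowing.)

Output[0,0]: The receptive field on the zero-padded input at this output position is [0 0 0 / 0 2.7 -3 / 0 -1.3 4.7]. Elementwise product with the kernel and sum: 0·1 + 0·1 + 0·-1 + 2.7·0.5 + -3·-0.5 + 4.7·1.

7.55 0.5 3.7 -1.45
-8.4 8.45 2.3 12.05
5.2 -3.55 5.7 -4.85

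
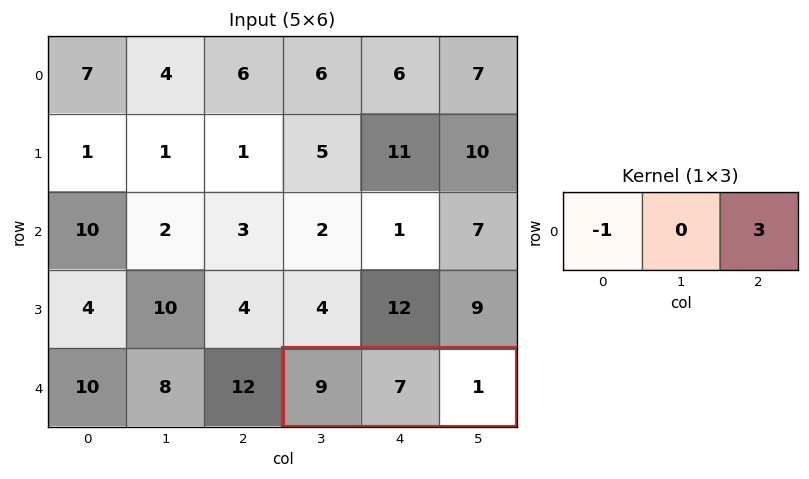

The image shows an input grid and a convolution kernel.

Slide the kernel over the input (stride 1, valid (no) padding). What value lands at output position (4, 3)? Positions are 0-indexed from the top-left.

The receptive field on the input at this output position is [9 7 1]. Elementwise product with the kernel and sum: 9·-1 + 1·3.

-6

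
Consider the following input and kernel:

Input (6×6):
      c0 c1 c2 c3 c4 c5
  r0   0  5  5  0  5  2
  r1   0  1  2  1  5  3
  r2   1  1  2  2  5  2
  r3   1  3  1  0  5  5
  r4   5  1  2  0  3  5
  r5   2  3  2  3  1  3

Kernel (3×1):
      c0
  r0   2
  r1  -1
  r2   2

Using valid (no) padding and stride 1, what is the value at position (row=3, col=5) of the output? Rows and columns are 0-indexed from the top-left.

The receptive field on the input at this output position is [5 / 5 / 3]. Elementwise product with the kernel and sum: 5·2 + 5·-1 + 3·2.

11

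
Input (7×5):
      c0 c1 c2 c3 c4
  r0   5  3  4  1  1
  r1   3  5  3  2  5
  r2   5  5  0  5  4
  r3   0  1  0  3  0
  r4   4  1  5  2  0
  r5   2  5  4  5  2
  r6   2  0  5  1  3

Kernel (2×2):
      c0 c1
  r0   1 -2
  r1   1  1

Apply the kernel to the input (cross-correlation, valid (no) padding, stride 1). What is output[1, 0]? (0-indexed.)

The receptive field on the input at this output position is [3 5 / 5 5]. Elementwise product with the kernel and sum: 3·1 + 5·-2 + 5·1 + 5·1.

3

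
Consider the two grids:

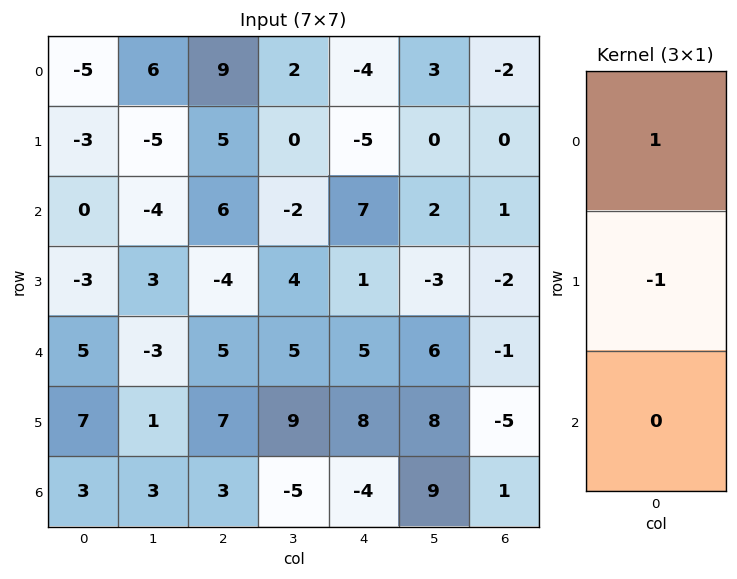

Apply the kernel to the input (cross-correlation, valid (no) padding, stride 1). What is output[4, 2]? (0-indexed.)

The receptive field on the input at this output position is [5 / 7 / 3]. Elementwise product with the kernel and sum: 5·1 + 7·-1.

-2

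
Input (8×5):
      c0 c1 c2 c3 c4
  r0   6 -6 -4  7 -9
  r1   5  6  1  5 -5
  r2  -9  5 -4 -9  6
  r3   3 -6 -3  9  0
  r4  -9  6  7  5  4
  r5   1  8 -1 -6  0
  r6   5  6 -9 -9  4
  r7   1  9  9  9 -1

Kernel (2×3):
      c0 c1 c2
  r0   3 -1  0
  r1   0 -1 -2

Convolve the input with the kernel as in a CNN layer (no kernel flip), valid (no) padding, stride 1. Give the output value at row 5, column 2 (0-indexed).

The receptive field on the input at this output position is [-1 -6 0 / -9 -9 4]. Elementwise product with the kernel and sum: -1·3 + -6·-1 + -9·-1 + 4·-2.

4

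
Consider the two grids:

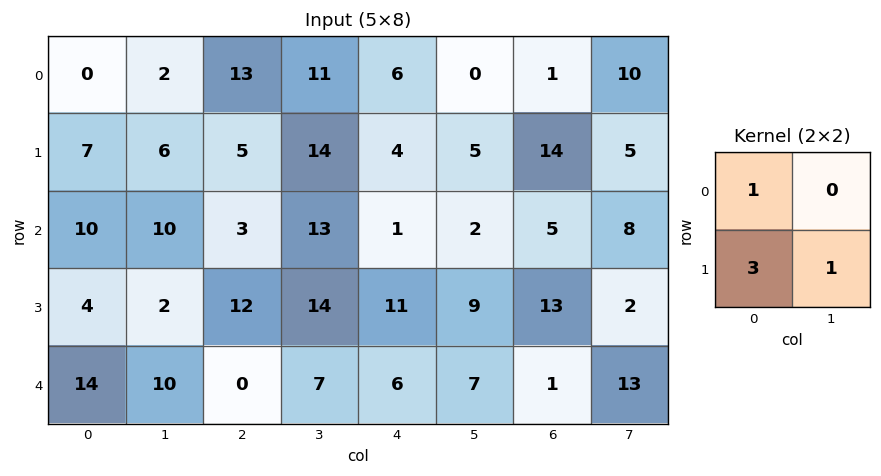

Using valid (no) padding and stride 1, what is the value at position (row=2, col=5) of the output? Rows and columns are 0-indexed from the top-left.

42

The receptive field on the input at this output position is [2 5 / 9 13]. Elementwise product with the kernel and sum: 2·1 + 9·3 + 13·1.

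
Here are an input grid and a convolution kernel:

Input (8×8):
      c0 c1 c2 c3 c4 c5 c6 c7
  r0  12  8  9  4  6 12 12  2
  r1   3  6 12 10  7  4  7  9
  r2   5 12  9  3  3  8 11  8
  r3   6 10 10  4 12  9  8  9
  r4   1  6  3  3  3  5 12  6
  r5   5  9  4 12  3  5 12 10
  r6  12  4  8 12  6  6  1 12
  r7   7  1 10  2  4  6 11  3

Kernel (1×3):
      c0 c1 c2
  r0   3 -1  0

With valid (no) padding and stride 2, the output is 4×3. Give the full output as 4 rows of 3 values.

28 23 6
3 24 1
-3 6 4
32 12 12

Output[0,0]: The receptive field on the input at this output position is [12 8 9]. Elementwise product with the kernel and sum: 12·3 + 8·-1.
Output[0,1]: The receptive field on the input at this output position is [9 4 6]. Elementwise product with the kernel and sum: 9·3 + 4·-1.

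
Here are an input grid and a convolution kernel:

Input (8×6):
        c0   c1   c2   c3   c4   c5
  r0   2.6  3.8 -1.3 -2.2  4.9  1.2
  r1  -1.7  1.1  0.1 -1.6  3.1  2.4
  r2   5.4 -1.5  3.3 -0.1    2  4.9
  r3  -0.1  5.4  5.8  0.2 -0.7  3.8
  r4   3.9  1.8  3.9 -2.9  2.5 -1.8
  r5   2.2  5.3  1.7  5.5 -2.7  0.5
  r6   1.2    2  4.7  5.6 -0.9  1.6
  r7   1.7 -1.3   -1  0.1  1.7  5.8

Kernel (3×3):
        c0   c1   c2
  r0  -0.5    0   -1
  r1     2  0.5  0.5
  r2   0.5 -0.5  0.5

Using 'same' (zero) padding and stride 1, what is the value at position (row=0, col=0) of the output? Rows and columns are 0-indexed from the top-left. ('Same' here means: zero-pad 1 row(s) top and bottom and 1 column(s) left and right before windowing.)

4.6

The receptive field on the zero-padded input at this output position is [0 0 0 / 0 2.6 3.8 / 0 -1.7 1.1]. Elementwise product with the kernel and sum: 0·-0.5 + 0·-1 + 0·2 + 2.6·0.5 + 3.8·0.5 + 0·0.5 + -1.7·-0.5 + 1.1·0.5.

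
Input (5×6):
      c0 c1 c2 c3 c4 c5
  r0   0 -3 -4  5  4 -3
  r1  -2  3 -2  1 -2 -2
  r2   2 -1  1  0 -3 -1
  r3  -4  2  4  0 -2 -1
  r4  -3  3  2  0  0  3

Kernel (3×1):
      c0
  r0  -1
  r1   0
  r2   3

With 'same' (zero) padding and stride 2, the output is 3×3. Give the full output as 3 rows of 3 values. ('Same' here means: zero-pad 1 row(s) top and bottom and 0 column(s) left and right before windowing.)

-6 -6 -6
-10 14 -4
4 -4 2

Output[0,0]: The receptive field on the zero-padded input at this output position is [0 / 0 / -2]. Elementwise product with the kernel and sum: 0·-1 + -2·3.
Output[0,1]: The receptive field on the zero-padded input at this output position is [0 / -4 / -2]. Elementwise product with the kernel and sum: 0·-1 + -2·3.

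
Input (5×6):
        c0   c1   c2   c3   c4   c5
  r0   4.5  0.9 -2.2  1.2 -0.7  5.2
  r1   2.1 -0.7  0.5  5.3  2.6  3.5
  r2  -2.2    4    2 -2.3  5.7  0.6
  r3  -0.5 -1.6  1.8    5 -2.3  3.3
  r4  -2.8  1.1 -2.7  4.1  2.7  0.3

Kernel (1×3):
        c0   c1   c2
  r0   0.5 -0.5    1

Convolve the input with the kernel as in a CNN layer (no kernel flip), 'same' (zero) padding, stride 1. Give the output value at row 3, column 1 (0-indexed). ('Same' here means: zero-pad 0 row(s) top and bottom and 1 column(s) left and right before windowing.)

The receptive field on the zero-padded input at this output position is [-0.5 -1.6 1.8]. Elementwise product with the kernel and sum: -0.5·0.5 + -1.6·-0.5 + 1.8·1.

2.35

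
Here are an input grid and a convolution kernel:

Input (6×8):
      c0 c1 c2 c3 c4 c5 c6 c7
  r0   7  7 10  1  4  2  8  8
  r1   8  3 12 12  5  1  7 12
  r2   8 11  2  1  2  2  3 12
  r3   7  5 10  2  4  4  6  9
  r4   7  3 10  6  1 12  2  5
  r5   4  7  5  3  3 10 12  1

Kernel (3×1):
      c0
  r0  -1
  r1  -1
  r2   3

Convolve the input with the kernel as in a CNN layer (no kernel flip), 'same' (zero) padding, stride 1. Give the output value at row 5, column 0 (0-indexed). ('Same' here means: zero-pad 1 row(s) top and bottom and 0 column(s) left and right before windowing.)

The receptive field on the zero-padded input at this output position is [7 / 4 / 0]. Elementwise product with the kernel and sum: 7·-1 + 4·-1 + 0·3.

-11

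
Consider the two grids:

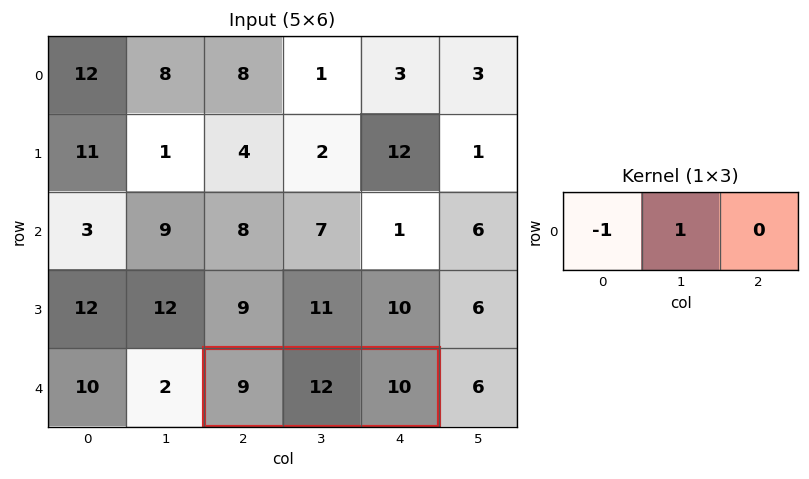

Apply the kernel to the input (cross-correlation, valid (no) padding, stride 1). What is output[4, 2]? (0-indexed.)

The receptive field on the input at this output position is [9 12 10]. Elementwise product with the kernel and sum: 9·-1 + 12·1.

3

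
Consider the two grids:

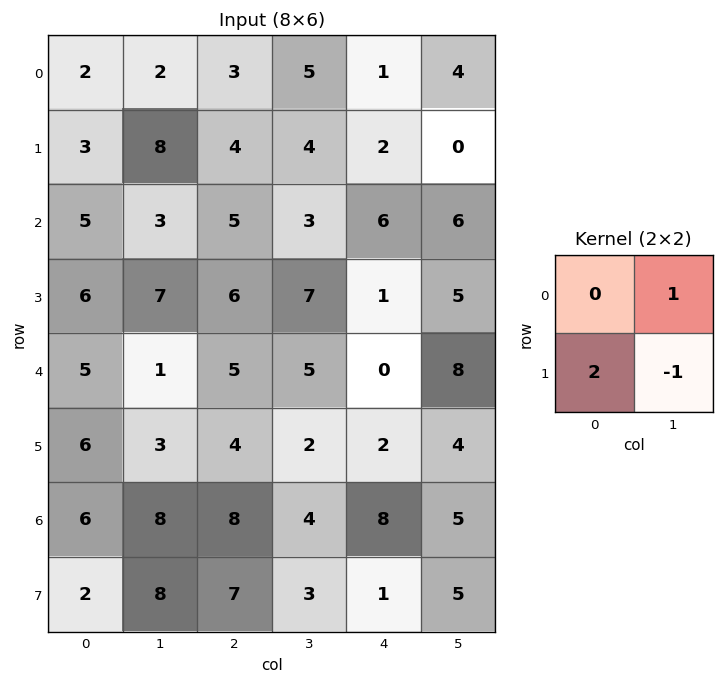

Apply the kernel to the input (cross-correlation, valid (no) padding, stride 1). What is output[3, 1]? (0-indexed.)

3

The receptive field on the input at this output position is [7 6 / 1 5]. Elementwise product with the kernel and sum: 6·1 + 1·2 + 5·-1.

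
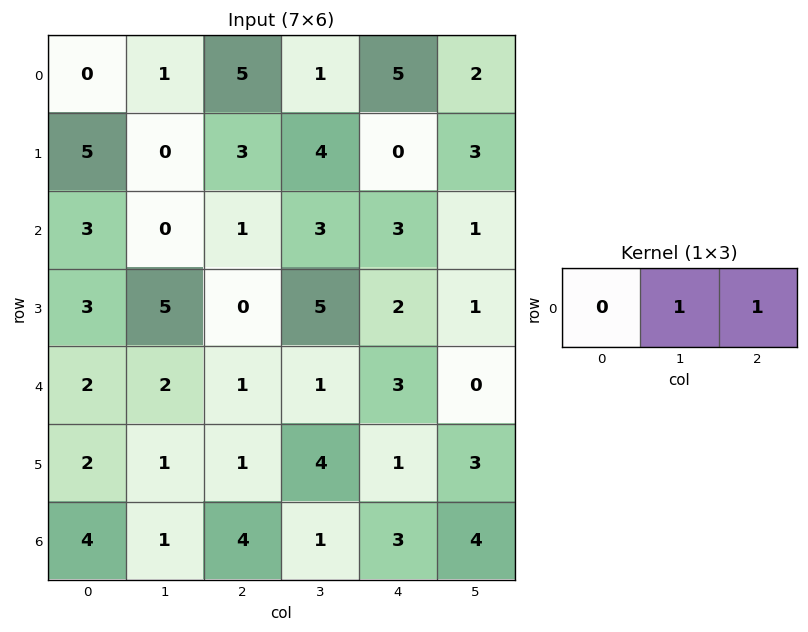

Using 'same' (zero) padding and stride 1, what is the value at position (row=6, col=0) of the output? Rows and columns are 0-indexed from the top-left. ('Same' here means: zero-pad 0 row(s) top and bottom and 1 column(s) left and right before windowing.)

5

The receptive field on the zero-padded input at this output position is [0 4 1]. Elementwise product with the kernel and sum: 4·1 + 1·1.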